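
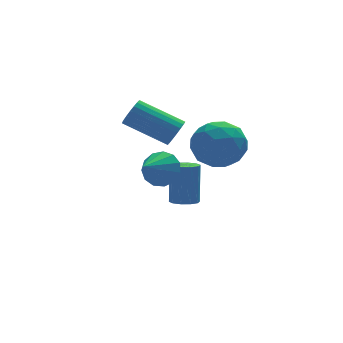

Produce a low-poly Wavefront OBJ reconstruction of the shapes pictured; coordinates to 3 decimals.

v -1.676 -1.603 2.906
v -1.151 -0.802 2.117
v -0.069 -1.478 4.103
v 0.456 -0.677 3.314
v -0.539 -0.337 3.972
v -1.533 -0.415 3.233
v 0.313 -1.865 2.987
v -0.681 -1.943 2.248
v 0.078 -0.964 2.167
v -0.449 -0.02 2.776
v -0.771 -2.26 3.444
v -1.298 -1.316 4.053
v -1.555 -1.214 2.407
v 0.335 -1.066 3.813
v -0.25 -0.867 4.2
v 0.058 -0.396 3.737
v -1.779 -0.986 3.062
v -1.471 -0.515 2.599
v -1.111 -0.242 3.689
v 0.251 -1.765 3.621
v 0.559 -1.294 3.158
v -1.278 -1.884 2.483
v -0.97 -1.413 2.02
v -0.109 -2.038 2.531
v -0.524 -0.838 1.973
v 0.421 -0.764 2.676
v 0.337 -1.463 2.484
v -0.247 -1.508 2.049
v -0.833 -0.283 2.33
v 0.111 -0.209 3.034
v -0.474 -0.01 3.421
v -1.058 -0.055 2.986
v -0.111 -0.378 2.36
v -1.331 -2.071 3.186
v -0.387 -1.997 3.89
v -0.162 -2.225 3.234
v -0.746 -2.27 2.799
v -1.641 -1.516 3.544
v -0.696 -1.442 4.247
v -0.973 -0.772 4.171
v -1.557 -0.817 3.736
v -1.109 -1.902 3.86
v -0.904 1.877 -1.841
v -0.494 1.382 -1.746
v -0.245 1.948 0.135
v -0.656 2.443 0.041
v -0.28 1.699 -1.87
v -0.031 2.265 0.011
v -0.305 2.084 -1.982
v -0.056 2.65 -0.101
v -0.559 2.39 -2.041
v -0.31 2.956 -0.159
v -0.944 2.5 -2.023
v -0.696 3.066 -0.142
v -1.315 2.372 -1.935
v -1.066 2.938 -0.054
v -1.529 2.055 -1.811
v -1.28 2.621 0.07
v -1.504 1.67 -1.699
v -1.255 2.236 0.182
v -1.25 1.364 -1.641
v -1.001 1.93 0.241
v -0.864 1.254 -1.658
v -0.616 1.82 0.223
v -1.824 0.408 3.2
v -1.366 0.611 3.674
v -2.878 1.816 4.615
v -3.336 1.612 4.14
v -1.334 0.811 3.47
v -2.846 2.016 4.411
v -1.387 0.941 3.22
v -2.898 2.146 4.161
v -1.515 0.978 2.966
v -3.026 2.183 3.907
v -1.696 0.917 2.752
v -3.208 2.122 3.693
v -1.9 0.768 2.616
v -3.412 1.973 3.557
v -2.091 0.556 2.581
v -3.602 1.761 3.522
v -2.235 0.319 2.652
v -3.747 1.524 3.593
v -2.309 0.097 2.819
v -3.82 1.302 3.76
v -2.298 -0.071 3.051
v -3.81 1.134 3.992
v -2.206 -0.157 3.309
v -3.718 1.048 4.25
v -2.048 -0.145 3.548
v -3.559 1.06 4.489
v -1.851 -0.037 3.726
v -3.362 1.168 4.667
v -1.649 0.147 3.814
v -3.161 1.352 4.755
v -1.478 0.377 3.796
v -2.99 1.582 4.736
v -3.327 -1.833 2.603
v -2.808 -1.848 3.301
v -4.393 -2.647 3.377
v -3.085 -1.445 3.343
v -3.438 -1.166 3.15
v -3.756 -1.098 2.783
v -3.938 -1.264 2.359
v -3.925 -1.61 2.012
v -3.723 -2.027 1.853
v -3.394 -2.382 1.931
v -3.044 -2.563 2.223
v -2.784 -2.512 2.635
v -2.696 -2.245 3.037
f 1 38 17
f 38 12 41
f 17 41 6
f 38 41 17
f 1 17 13
f 17 6 18
f 13 18 2
f 17 18 13
f 1 13 22
f 13 2 23
f 22 23 8
f 13 23 22
f 1 22 34
f 22 8 37
f 34 37 11
f 22 37 34
f 1 34 38
f 34 11 42
f 38 42 12
f 34 42 38
f 2 18 29
f 18 6 32
f 29 32 10
f 18 32 29
f 6 41 19
f 41 12 40
f 19 40 5
f 41 40 19
f 12 42 39
f 42 11 35
f 39 35 3
f 42 35 39
f 11 37 36
f 37 8 24
f 36 24 7
f 37 24 36
f 8 23 28
f 23 2 25
f 28 25 9
f 23 25 28
f 4 30 16
f 30 10 31
f 16 31 5
f 30 31 16
f 4 16 14
f 16 5 15
f 14 15 3
f 16 15 14
f 4 14 21
f 14 3 20
f 21 20 7
f 14 20 21
f 4 21 26
f 21 7 27
f 26 27 9
f 21 27 26
f 4 26 30
f 26 9 33
f 30 33 10
f 26 33 30
f 5 31 19
f 31 10 32
f 19 32 6
f 31 32 19
f 3 15 39
f 15 5 40
f 39 40 12
f 15 40 39
f 7 20 36
f 20 3 35
f 36 35 11
f 20 35 36
f 9 27 28
f 27 7 24
f 28 24 8
f 27 24 28
f 10 33 29
f 33 9 25
f 29 25 2
f 33 25 29
f 44 43 47
f 44 47 45
f 45 47 48
f 45 48 46
f 47 43 49
f 47 49 48
f 48 49 50
f 48 50 46
f 49 43 51
f 49 51 50
f 50 51 52
f 50 52 46
f 51 43 53
f 51 53 52
f 52 53 54
f 52 54 46
f 53 43 55
f 53 55 54
f 54 55 56
f 54 56 46
f 55 43 57
f 55 57 56
f 56 57 58
f 56 58 46
f 57 43 59
f 57 59 58
f 58 59 60
f 58 60 46
f 59 43 61
f 59 61 60
f 60 61 62
f 60 62 46
f 61 43 63
f 61 63 62
f 62 63 64
f 62 64 46
f 63 43 44
f 63 44 64
f 64 44 45
f 64 45 46
f 66 65 69
f 66 69 67
f 67 69 70
f 67 70 68
f 69 65 71
f 69 71 70
f 70 71 72
f 70 72 68
f 71 65 73
f 71 73 72
f 72 73 74
f 72 74 68
f 73 65 75
f 73 75 74
f 74 75 76
f 74 76 68
f 75 65 77
f 75 77 76
f 76 77 78
f 76 78 68
f 77 65 79
f 77 79 78
f 78 79 80
f 78 80 68
f 79 65 81
f 79 81 80
f 80 81 82
f 80 82 68
f 81 65 83
f 81 83 82
f 82 83 84
f 82 84 68
f 83 65 85
f 83 85 84
f 84 85 86
f 84 86 68
f 85 65 87
f 85 87 86
f 86 87 88
f 86 88 68
f 87 65 89
f 87 89 88
f 88 89 90
f 88 90 68
f 89 65 91
f 89 91 90
f 90 91 92
f 90 92 68
f 91 65 93
f 91 93 92
f 92 93 94
f 92 94 68
f 93 65 95
f 93 95 94
f 94 95 96
f 94 96 68
f 95 65 66
f 95 66 96
f 96 66 67
f 96 67 68
f 98 97 100
f 98 100 99
f 100 97 101
f 100 101 99
f 101 97 102
f 101 102 99
f 102 97 103
f 102 103 99
f 103 97 104
f 103 104 99
f 104 97 105
f 104 105 99
f 105 97 106
f 105 106 99
f 106 97 107
f 106 107 99
f 107 97 108
f 107 108 99
f 108 97 109
f 108 109 99
f 109 97 98
f 109 98 99



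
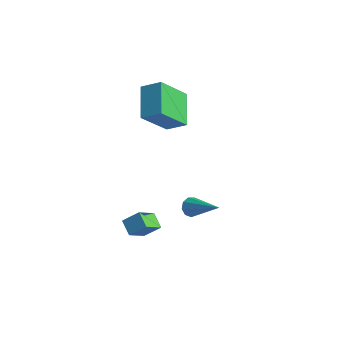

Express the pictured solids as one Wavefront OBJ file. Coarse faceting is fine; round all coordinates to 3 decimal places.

v -2.419 -0.107 3.437
v -1.489 0.371 4.006
v -2.301 1.468 1.921
v -1.371 1.946 2.489
v -1.169 -1.246 2.351
v -0.239 -0.768 2.919
v -1.051 0.329 0.834
v -0.121 0.807 1.403
v 0.59 -4.053 -2.715
v 1.195 -3.516 -2.046
v 0.44 -2.975 -3.444
v 1.046 -2.438 -2.775
v 1.334 -4.282 -3.205
v 1.94 -3.745 -2.536
v 1.185 -3.204 -3.934
v 1.79 -2.667 -3.265
v 3.043 -1.895 -1.468
v 3.302 -1.745 -1.953
v 4.857 -1.865 -0.492
v 3.191 -1.427 -1.757
v 3.011 -1.328 -1.426
v 2.846 -1.494 -1.114
v 2.773 -1.848 -0.968
v 2.827 -2.224 -1.056
v 2.981 -2.446 -1.336
v 3.165 -2.411 -1.678
v 3.291 -2.134 -1.922
f 2 4 1
f 5 2 1
f 1 4 3
f 3 5 1
f 2 8 4
f 6 2 5
f 6 8 2
f 4 8 3
f 7 5 3
f 3 8 7
f 7 6 5
f 8 6 7
f 10 12 9
f 13 10 9
f 9 12 11
f 11 13 9
f 10 16 12
f 14 10 13
f 14 16 10
f 12 16 11
f 15 13 11
f 11 16 15
f 15 14 13
f 16 14 15
f 18 17 20
f 18 20 19
f 20 17 21
f 20 21 19
f 21 17 22
f 21 22 19
f 22 17 23
f 22 23 19
f 23 17 24
f 23 24 19
f 24 17 25
f 24 25 19
f 25 17 26
f 25 26 19
f 26 17 27
f 26 27 19
f 27 17 18
f 27 18 19



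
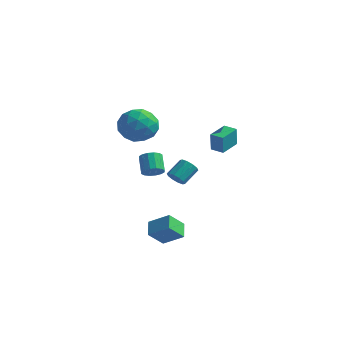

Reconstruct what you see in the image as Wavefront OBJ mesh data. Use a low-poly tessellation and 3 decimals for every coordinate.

v 1.893 1.736 0.305
v 1.957 1.556 1.53
v 1.965 3.08 0.498
v 2.029 2.901 1.724
v 2.711 1.699 0.256
v 2.775 1.52 1.482
v 2.783 3.044 0.45
v 2.847 2.864 1.675
v -0.656 -0.23 -1.365
v -0.105 -0.19 -0.986
v -0.713 0.49 -0.176
v -1.264 0.45 -0.555
v -0.087 0.082 -1.2
v -0.695 0.762 -0.39
v -0.221 0.27 -1.459
v -0.829 0.951 -0.649
v -0.471 0.325 -1.692
v -1.079 1.005 -0.882
v -0.771 0.23 -1.838
v -1.379 0.91 -1.028
v -1.041 0.012 -1.857
v -1.648 0.693 -1.047
v -1.207 -0.27 -1.744
v -1.815 0.41 -0.934
v -1.225 -0.542 -1.53
v -1.833 0.138 -0.72
v -1.091 -0.731 -1.271
v -1.699 -0.05 -0.461
v -0.841 -0.785 -1.038
v -1.449 -0.105 -0.228
v -0.541 -0.69 -0.892
v -1.149 -0.01 -0.082
v -0.272 -0.473 -0.873
v -0.879 0.208 -0.063
v 1.301 -2.156 -4.578
v 0.896 -3.012 -3.63
v 2.468 -1.886 -3.835
v 2.064 -2.742 -2.887
v 1.796 -2.938 -5.073
v 1.392 -3.794 -4.125
v 2.964 -2.668 -4.33
v 2.559 -3.524 -3.382
v 2.937 -3.436 0.412
v 3.353 -3.742 0.697
v 3.579 -2.791 1.392
v 3.163 -2.484 1.108
v 3.511 -3.574 0.414
v 3.737 -2.622 1.11
v 3.449 -3.352 0.131
v 3.675 -2.401 0.827
v 3.192 -3.163 -0.044
v 3.418 -2.211 0.651
v 2.837 -3.077 -0.046
v 3.063 -2.126 0.65
v 2.521 -3.129 0.128
v 2.747 -2.178 0.823
v 2.363 -3.298 0.41
v 2.589 -2.346 1.106
v 2.425 -3.519 0.693
v 2.651 -2.568 1.389
v 2.682 -3.709 0.869
v 2.908 -2.757 1.564
v 3.037 -3.794 0.87
v 3.263 -2.843 1.566
v -1.284 -1.274 3.284
v -0.428 -0.959 2.491
v -0.432 -3.021 3.509
v 0.424 -2.706 2.716
v 0.377 -2.17 3.799
v -0.149 -1.091 3.66
v -0.711 -2.889 2.34
v -1.237 -1.81 2.201
v -0.074 -1.957 1.907
v 0.599 -1.513 2.809
v -1.459 -2.467 3.191
v -0.786 -2.023 4.093
v -0.931 -0.963 2.868
v 0.071 -3.017 3.132
v 0.043 -2.702 3.769
v 0.546 -2.517 3.302
v -0.767 -1.041 3.555
v -0.264 -0.856 3.089
v 0.209 -1.568 3.857
v -0.596 -3.124 2.911
v -0.093 -2.939 2.445
v -1.406 -1.463 2.698
v -0.903 -1.278 2.231
v -1.069 -2.412 2.143
v -0.219 -1.365 2.058
v 0.281 -2.391 2.19
v -0.385 -2.499 1.97
v -0.695 -1.864 1.888
v 0.176 -1.103 2.588
v 0.677 -2.13 2.72
v 0.649 -1.816 3.357
v 0.34 -1.181 3.275
v 0.384 -1.69 2.245
v -1.537 -1.85 3.28
v -1.036 -2.877 3.412
v -1.2 -2.799 2.725
v -1.509 -2.164 2.643
v -1.141 -1.589 3.81
v -0.641 -2.615 3.942
v -0.165 -2.116 4.112
v -0.475 -1.481 4.03
v -1.244 -2.29 3.755
f 2 4 1
f 5 2 1
f 1 4 3
f 3 5 1
f 2 8 4
f 6 2 5
f 6 8 2
f 4 8 3
f 7 5 3
f 3 8 7
f 7 6 5
f 8 6 7
f 10 9 13
f 10 13 11
f 11 13 14
f 11 14 12
f 13 9 15
f 13 15 14
f 14 15 16
f 14 16 12
f 15 9 17
f 15 17 16
f 16 17 18
f 16 18 12
f 17 9 19
f 17 19 18
f 18 19 20
f 18 20 12
f 19 9 21
f 19 21 20
f 20 21 22
f 20 22 12
f 21 9 23
f 21 23 22
f 22 23 24
f 22 24 12
f 23 9 25
f 23 25 24
f 24 25 26
f 24 26 12
f 25 9 27
f 25 27 26
f 26 27 28
f 26 28 12
f 27 9 29
f 27 29 28
f 28 29 30
f 28 30 12
f 29 9 31
f 29 31 30
f 30 31 32
f 30 32 12
f 31 9 33
f 31 33 32
f 32 33 34
f 32 34 12
f 33 9 10
f 33 10 34
f 34 10 11
f 34 11 12
f 36 38 35
f 39 36 35
f 35 38 37
f 37 39 35
f 36 42 38
f 40 36 39
f 40 42 36
f 38 42 37
f 41 39 37
f 37 42 41
f 41 40 39
f 42 40 41
f 44 43 47
f 44 47 45
f 45 47 48
f 45 48 46
f 47 43 49
f 47 49 48
f 48 49 50
f 48 50 46
f 49 43 51
f 49 51 50
f 50 51 52
f 50 52 46
f 51 43 53
f 51 53 52
f 52 53 54
f 52 54 46
f 53 43 55
f 53 55 54
f 54 55 56
f 54 56 46
f 55 43 57
f 55 57 56
f 56 57 58
f 56 58 46
f 57 43 59
f 57 59 58
f 58 59 60
f 58 60 46
f 59 43 61
f 59 61 60
f 60 61 62
f 60 62 46
f 61 43 63
f 61 63 62
f 62 63 64
f 62 64 46
f 63 43 44
f 63 44 64
f 64 44 45
f 64 45 46
f 65 102 81
f 102 76 105
f 81 105 70
f 102 105 81
f 65 81 77
f 81 70 82
f 77 82 66
f 81 82 77
f 65 77 86
f 77 66 87
f 86 87 72
f 77 87 86
f 65 86 98
f 86 72 101
f 98 101 75
f 86 101 98
f 65 98 102
f 98 75 106
f 102 106 76
f 98 106 102
f 66 82 93
f 82 70 96
f 93 96 74
f 82 96 93
f 70 105 83
f 105 76 104
f 83 104 69
f 105 104 83
f 76 106 103
f 106 75 99
f 103 99 67
f 106 99 103
f 75 101 100
f 101 72 88
f 100 88 71
f 101 88 100
f 72 87 92
f 87 66 89
f 92 89 73
f 87 89 92
f 68 94 80
f 94 74 95
f 80 95 69
f 94 95 80
f 68 80 78
f 80 69 79
f 78 79 67
f 80 79 78
f 68 78 85
f 78 67 84
f 85 84 71
f 78 84 85
f 68 85 90
f 85 71 91
f 90 91 73
f 85 91 90
f 68 90 94
f 90 73 97
f 94 97 74
f 90 97 94
f 69 95 83
f 95 74 96
f 83 96 70
f 95 96 83
f 67 79 103
f 79 69 104
f 103 104 76
f 79 104 103
f 71 84 100
f 84 67 99
f 100 99 75
f 84 99 100
f 73 91 92
f 91 71 88
f 92 88 72
f 91 88 92
f 74 97 93
f 97 73 89
f 93 89 66
f 97 89 93



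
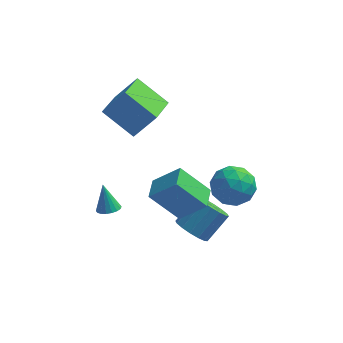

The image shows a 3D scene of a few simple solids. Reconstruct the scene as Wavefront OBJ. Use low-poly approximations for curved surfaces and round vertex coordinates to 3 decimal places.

v -2.837 -0.238 -1.091
v -2.262 -0.09 -1.003
v -3.163 0.238 0.251
v -2.365 0.133 -1.107
v -2.562 0.283 -1.208
v -2.813 0.329 -1.286
v -3.069 0.264 -1.325
v -3.279 0.099 -1.318
v -3.401 -0.133 -1.265
v -3.411 -0.385 -1.178
v -3.308 -0.608 -1.074
v -3.112 -0.758 -0.973
v -2.86 -0.805 -0.896
v -2.604 -0.739 -0.856
v -2.395 -0.574 -0.864
v -2.272 -0.343 -0.916
v 1.135 -1.338 -1.148
v 1.794 -1.252 -1.755
v 2.664 -0.336 -0.679
v 2.005 -0.422 -0.072
v 1.51 -0.891 -1.833
v 2.381 0.026 -0.757
v 1.126 -0.65 -1.727
v 1.996 0.267 -0.651
v 0.744 -0.593 -1.467
v 1.615 0.324 -0.391
v 0.467 -0.736 -1.12
v 1.337 0.181 -0.045
v 0.368 -1.04 -0.782
v 1.239 -0.124 0.294
v 0.476 -1.424 -0.541
v 1.346 -0.508 0.535
v 0.759 -1.786 -0.463
v 1.63 -0.869 0.613
v 1.144 -2.027 -0.569
v 2.014 -1.11 0.507
v 1.525 -2.084 -0.829
v 2.396 -1.167 0.247
v 1.803 -1.941 -1.175
v 2.673 -1.024 -0.1
v 1.901 -1.636 -1.514
v 2.772 -0.72 -0.438
v -1.993 2.214 2.147
v -3.552 2.831 3.274
v -1.684 4.132 1.526
v -3.243 4.749 2.652
v -0.937 2.471 3.468
v -2.496 3.088 4.594
v -0.628 4.389 2.846
v -2.187 5.006 3.973
v -0.625 -2.663 2.636
v 0.612 -2.72 3.786
v -0.594 -1.513 2.659
v 0.643 -1.57 3.809
v 0.737 -2.67 1.171
v 1.974 -2.727 2.321
v 0.768 -1.52 1.194
v 2.005 -1.577 2.344
v 1.777 2.978 -1.248
v 2.712 3.208 -1.925
v 2.668 1.452 -0.535
v 3.603 1.682 -1.212
v 3.335 2.398 -0.317
v 2.784 3.341 -0.757
v 2.596 1.319 -1.703
v 2.045 2.262 -2.143
v 3.218 2.183 -2.206
v 3.675 2.849 -1.35
v 1.705 1.811 -1.11
v 2.162 2.477 -0.254
v 2.166 3.227 -1.649
v 3.214 1.433 -0.811
v 3.056 1.854 -0.285
v 3.606 1.989 -0.683
v 2.208 3.305 -0.962
v 2.758 3.44 -1.361
v 3.124 2.964 -0.415
v 2.622 1.22 -1.099
v 3.172 1.355 -1.498
v 1.774 2.671 -1.777
v 2.324 2.806 -2.175
v 2.256 1.696 -2.045
v 3.014 2.759 -2.213
v 3.537 1.862 -1.794
v 2.945 1.649 -2.082
v 2.622 2.203 -2.341
v 3.282 3.151 -1.709
v 3.806 2.254 -1.29
v 3.648 2.675 -0.764
v 3.324 3.23 -1.023
v 3.58 2.549 -1.874
v 1.574 2.406 -1.17
v 2.098 1.509 -0.751
v 2.056 1.43 -1.437
v 1.732 1.985 -1.696
v 1.843 2.798 -0.666
v 2.366 1.901 -0.247
v 2.758 2.457 -0.119
v 2.435 3.011 -0.378
v 1.8 2.111 -0.586
f 2 1 4
f 2 4 3
f 4 1 5
f 4 5 3
f 5 1 6
f 5 6 3
f 6 1 7
f 6 7 3
f 7 1 8
f 7 8 3
f 8 1 9
f 8 9 3
f 9 1 10
f 9 10 3
f 10 1 11
f 10 11 3
f 11 1 12
f 11 12 3
f 12 1 13
f 12 13 3
f 13 1 14
f 13 14 3
f 14 1 15
f 14 15 3
f 15 1 16
f 15 16 3
f 16 1 2
f 16 2 3
f 18 17 21
f 18 21 19
f 19 21 22
f 19 22 20
f 21 17 23
f 21 23 22
f 22 23 24
f 22 24 20
f 23 17 25
f 23 25 24
f 24 25 26
f 24 26 20
f 25 17 27
f 25 27 26
f 26 27 28
f 26 28 20
f 27 17 29
f 27 29 28
f 28 29 30
f 28 30 20
f 29 17 31
f 29 31 30
f 30 31 32
f 30 32 20
f 31 17 33
f 31 33 32
f 32 33 34
f 32 34 20
f 33 17 35
f 33 35 34
f 34 35 36
f 34 36 20
f 35 17 37
f 35 37 36
f 36 37 38
f 36 38 20
f 37 17 39
f 37 39 38
f 38 39 40
f 38 40 20
f 39 17 41
f 39 41 40
f 40 41 42
f 40 42 20
f 41 17 18
f 41 18 42
f 42 18 19
f 42 19 20
f 44 46 43
f 47 44 43
f 43 46 45
f 45 47 43
f 44 50 46
f 48 44 47
f 48 50 44
f 46 50 45
f 49 47 45
f 45 50 49
f 49 48 47
f 50 48 49
f 52 54 51
f 55 52 51
f 51 54 53
f 53 55 51
f 52 58 54
f 56 52 55
f 56 58 52
f 54 58 53
f 57 55 53
f 53 58 57
f 57 56 55
f 58 56 57
f 59 96 75
f 96 70 99
f 75 99 64
f 96 99 75
f 59 75 71
f 75 64 76
f 71 76 60
f 75 76 71
f 59 71 80
f 71 60 81
f 80 81 66
f 71 81 80
f 59 80 92
f 80 66 95
f 92 95 69
f 80 95 92
f 59 92 96
f 92 69 100
f 96 100 70
f 92 100 96
f 60 76 87
f 76 64 90
f 87 90 68
f 76 90 87
f 64 99 77
f 99 70 98
f 77 98 63
f 99 98 77
f 70 100 97
f 100 69 93
f 97 93 61
f 100 93 97
f 69 95 94
f 95 66 82
f 94 82 65
f 95 82 94
f 66 81 86
f 81 60 83
f 86 83 67
f 81 83 86
f 62 88 74
f 88 68 89
f 74 89 63
f 88 89 74
f 62 74 72
f 74 63 73
f 72 73 61
f 74 73 72
f 62 72 79
f 72 61 78
f 79 78 65
f 72 78 79
f 62 79 84
f 79 65 85
f 84 85 67
f 79 85 84
f 62 84 88
f 84 67 91
f 88 91 68
f 84 91 88
f 63 89 77
f 89 68 90
f 77 90 64
f 89 90 77
f 61 73 97
f 73 63 98
f 97 98 70
f 73 98 97
f 65 78 94
f 78 61 93
f 94 93 69
f 78 93 94
f 67 85 86
f 85 65 82
f 86 82 66
f 85 82 86
f 68 91 87
f 91 67 83
f 87 83 60
f 91 83 87



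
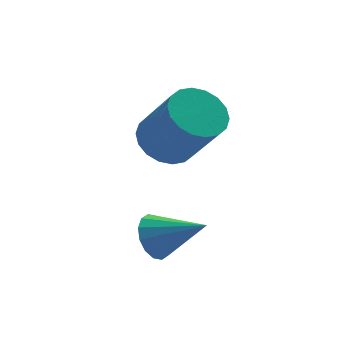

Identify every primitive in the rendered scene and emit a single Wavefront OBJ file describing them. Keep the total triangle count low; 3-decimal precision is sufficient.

v -0.629 3.631 2.343
v -0.019 3.127 1.834
v 0.498 2.065 3.509
v -0.111 2.569 4.017
v 0.213 3.449 1.967
v 0.731 2.386 3.642
v 0.279 3.807 2.173
v 0.797 2.744 3.848
v 0.165 4.13 2.414
v 0.683 3.067 4.088
v -0.106 4.354 2.64
v 0.411 3.291 4.315
v -0.481 4.435 2.807
v 0.037 3.372 4.482
v -0.885 4.357 2.882
v -0.367 3.294 4.557
v -1.238 4.135 2.851
v -0.721 3.073 4.526
v -1.471 3.814 2.718
v -0.953 2.751 4.393
v -1.537 3.456 2.512
v -1.019 2.393 4.187
v -1.423 3.133 2.272
v -0.905 2.07 3.946
v -1.151 2.909 2.045
v -0.634 1.846 3.72
v -0.777 2.828 1.878
v -0.259 1.765 3.553
v -0.373 2.906 1.803
v 0.145 1.843 3.478
v -2.117 0.858 0.638
v -1.603 1.418 0.63
v -1.043 -0.118 1.502
v -1.812 1.477 0.958
v -2.104 1.37 1.2
v -2.399 1.126 1.291
v -2.618 0.811 1.207
v -2.704 0.508 0.971
v -2.632 0.299 0.646
v -2.422 0.24 0.318
v -2.131 0.347 0.076
v -1.836 0.591 -0.015
v -1.616 0.906 0.069
v -1.531 1.209 0.305
f 2 1 5
f 2 5 3
f 3 5 6
f 3 6 4
f 5 1 7
f 5 7 6
f 6 7 8
f 6 8 4
f 7 1 9
f 7 9 8
f 8 9 10
f 8 10 4
f 9 1 11
f 9 11 10
f 10 11 12
f 10 12 4
f 11 1 13
f 11 13 12
f 12 13 14
f 12 14 4
f 13 1 15
f 13 15 14
f 14 15 16
f 14 16 4
f 15 1 17
f 15 17 16
f 16 17 18
f 16 18 4
f 17 1 19
f 17 19 18
f 18 19 20
f 18 20 4
f 19 1 21
f 19 21 20
f 20 21 22
f 20 22 4
f 21 1 23
f 21 23 22
f 22 23 24
f 22 24 4
f 23 1 25
f 23 25 24
f 24 25 26
f 24 26 4
f 25 1 27
f 25 27 26
f 26 27 28
f 26 28 4
f 27 1 29
f 27 29 28
f 28 29 30
f 28 30 4
f 29 1 2
f 29 2 30
f 30 2 3
f 30 3 4
f 32 31 34
f 32 34 33
f 34 31 35
f 34 35 33
f 35 31 36
f 35 36 33
f 36 31 37
f 36 37 33
f 37 31 38
f 37 38 33
f 38 31 39
f 38 39 33
f 39 31 40
f 39 40 33
f 40 31 41
f 40 41 33
f 41 31 42
f 41 42 33
f 42 31 43
f 42 43 33
f 43 31 44
f 43 44 33
f 44 31 32
f 44 32 33



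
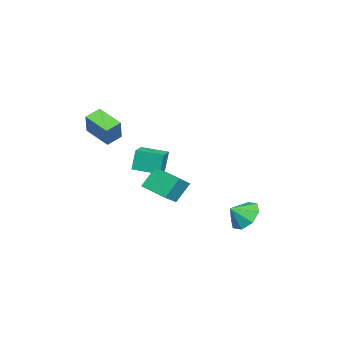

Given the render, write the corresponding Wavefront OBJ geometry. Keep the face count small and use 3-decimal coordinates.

v -0.63 4.275 -3.346
v -0.277 3.73 -4.158
v -0.09 3.625 -2.674
v 0.205 4.332 -3.963
v 0.198 4.901 -3.406
v -0.295 5.104 -2.814
v -0.984 4.82 -2.534
v -1.466 4.218 -2.729
v -1.458 3.649 -3.286
v -0.966 3.447 -3.877
v 2.133 0.153 -0.903
v 1.523 0.702 0.206
v 2.878 1.636 -1.226
v 2.268 2.184 -0.116
v 2.992 -0.144 -0.284
v 2.382 0.404 0.826
v 3.737 1.338 -0.606
v 3.127 1.887 0.503
v -2.782 -2.273 -1.353
v -2.999 -2.113 -0.051
v -2.844 -0.737 -1.552
v -3.062 -0.577 -0.249
v -1.638 -2.203 -1.171
v -1.856 -2.043 0.132
v -1.701 -0.667 -1.369
v -1.918 -0.507 -0.067
v 1.931 -3.386 2.816
v 1.206 -2.885 3.171
v 2.54 -2.066 2.197
v 1.815 -1.565 2.552
v 2.705 -3.155 4.068
v 1.98 -2.654 4.423
v 3.314 -1.835 3.449
v 2.589 -1.334 3.804
f 2 1 4
f 2 4 3
f 4 1 5
f 4 5 3
f 5 1 6
f 5 6 3
f 6 1 7
f 6 7 3
f 7 1 8
f 7 8 3
f 8 1 9
f 8 9 3
f 9 1 10
f 9 10 3
f 10 1 2
f 10 2 3
f 12 14 11
f 15 12 11
f 11 14 13
f 13 15 11
f 12 18 14
f 16 12 15
f 16 18 12
f 14 18 13
f 17 15 13
f 13 18 17
f 17 16 15
f 18 16 17
f 20 22 19
f 23 20 19
f 19 22 21
f 21 23 19
f 20 26 22
f 24 20 23
f 24 26 20
f 22 26 21
f 25 23 21
f 21 26 25
f 25 24 23
f 26 24 25
f 28 30 27
f 31 28 27
f 27 30 29
f 29 31 27
f 28 34 30
f 32 28 31
f 32 34 28
f 30 34 29
f 33 31 29
f 29 34 33
f 33 32 31
f 34 32 33



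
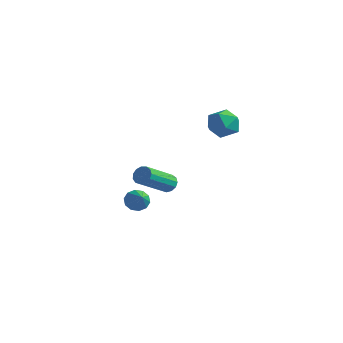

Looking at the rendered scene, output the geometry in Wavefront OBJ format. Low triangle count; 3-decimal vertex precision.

v 2.324 -1.828 1.596
v 2.625 -1.577 1.996
v 2.518 -3.341 3.184
v 2.216 -3.592 2.784
v 2.323 -1.515 2.06
v 2.215 -3.279 3.249
v 2.021 -1.552 1.977
v 1.913 -3.317 3.166
v 1.815 -1.677 1.774
v 1.707 -3.441 2.962
v 1.77 -1.85 1.513
v 1.663 -3.614 2.702
v 1.902 -2.015 1.279
v 1.794 -3.78 2.467
v 2.167 -2.122 1.145
v 2.06 -3.886 2.334
v 2.483 -2.134 1.155
v 2.375 -3.899 2.343
v 2.747 -2.05 1.304
v 2.64 -3.814 2.493
v 2.878 -1.895 1.546
v 2.77 -3.659 2.735
v 2.832 -1.719 1.804
v 2.724 -3.483 2.992
v 0.647 4.201 3.461
v 1.302 4.005 2.732
v 1.378 3.115 4.408
v 2.033 2.919 3.679
v 2.055 3.801 4.147
v 1.603 4.473 3.561
v 1.077 2.647 3.579
v 0.625 3.319 2.993
v 1.567 3.045 2.805
v 2.172 3.758 3.156
v 0.508 3.362 3.984
v 1.113 4.075 4.335
v -0.396 -1.099 -0.785
v 0.093 -0.935 -1.228
v 0.536 -1.741 0.005
v 0.066 -0.626 -0.944
v -0.138 -0.497 -0.6
v -0.44 -0.599 -0.326
v -0.725 -0.891 -0.227
v -0.885 -1.263 -0.342
v -0.857 -1.572 -0.625
v -0.654 -1.7 -0.97
v -0.352 -1.599 -1.244
v -0.066 -1.306 -1.342
f 2 1 5
f 2 5 3
f 3 5 6
f 3 6 4
f 5 1 7
f 5 7 6
f 6 7 8
f 6 8 4
f 7 1 9
f 7 9 8
f 8 9 10
f 8 10 4
f 9 1 11
f 9 11 10
f 10 11 12
f 10 12 4
f 11 1 13
f 11 13 12
f 12 13 14
f 12 14 4
f 13 1 15
f 13 15 14
f 14 15 16
f 14 16 4
f 15 1 17
f 15 17 16
f 16 17 18
f 16 18 4
f 17 1 19
f 17 19 18
f 18 19 20
f 18 20 4
f 19 1 21
f 19 21 20
f 20 21 22
f 20 22 4
f 21 1 23
f 21 23 22
f 22 23 24
f 22 24 4
f 23 1 2
f 23 2 24
f 24 2 3
f 24 3 4
f 25 36 30
f 25 30 26
f 25 26 32
f 25 32 35
f 25 35 36
f 26 30 34
f 30 36 29
f 36 35 27
f 35 32 31
f 32 26 33
f 28 34 29
f 28 29 27
f 28 27 31
f 28 31 33
f 28 33 34
f 29 34 30
f 27 29 36
f 31 27 35
f 33 31 32
f 34 33 26
f 38 37 40
f 38 40 39
f 40 37 41
f 40 41 39
f 41 37 42
f 41 42 39
f 42 37 43
f 42 43 39
f 43 37 44
f 43 44 39
f 44 37 45
f 44 45 39
f 45 37 46
f 45 46 39
f 46 37 47
f 46 47 39
f 47 37 48
f 47 48 39
f 48 37 38
f 48 38 39



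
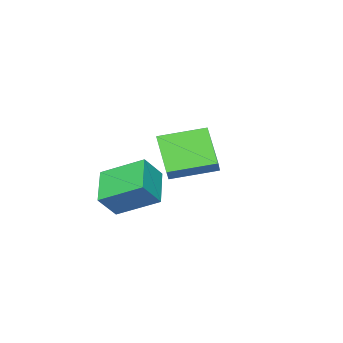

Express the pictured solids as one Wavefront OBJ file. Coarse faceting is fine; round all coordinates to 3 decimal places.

v 1.225 -3.782 -1.182
v -0.045 -4.791 -0.233
v 0.518 -2.014 -0.249
v -0.753 -3.024 0.7
v 2.113 -3.956 -0.18
v 0.842 -4.966 0.769
v 1.405 -2.189 0.753
v 0.135 -3.198 1.702
v 2.236 -0.155 1.915
v 1.536 -1.258 3.363
v 0.872 1.249 2.326
v 0.173 0.147 3.774
v 2.867 0.273 2.546
v 2.168 -0.829 3.994
v 1.504 1.678 2.957
v 0.804 0.575 4.405
v -2.312 -2.631 1.32
v -1.889 -2.691 1.008
v -1.624 -3.528 1.527
v -2.048 -3.469 1.84
v -1.801 -2.505 1.263
v -1.536 -3.342 1.782
v -1.909 -2.368 1.54
v -1.644 -3.205 2.059
v -2.17 -2.331 1.733
v -1.905 -3.168 2.252
v -2.487 -2.409 1.769
v -2.222 -3.246 2.288
v -2.736 -2.572 1.633
v -2.471 -3.409 2.152
v -2.824 -2.758 1.378
v -2.559 -3.595 1.897
v -2.716 -2.895 1.101
v -2.451 -3.732 1.62
v -2.455 -2.932 0.908
v -2.19 -3.769 1.427
v -2.138 -2.854 0.872
v -1.873 -3.691 1.391
f 2 4 1
f 5 2 1
f 1 4 3
f 3 5 1
f 2 8 4
f 6 2 5
f 6 8 2
f 4 8 3
f 7 5 3
f 3 8 7
f 7 6 5
f 8 6 7
f 10 12 9
f 13 10 9
f 9 12 11
f 11 13 9
f 10 16 12
f 14 10 13
f 14 16 10
f 12 16 11
f 15 13 11
f 11 16 15
f 15 14 13
f 16 14 15
f 18 17 21
f 18 21 19
f 19 21 22
f 19 22 20
f 21 17 23
f 21 23 22
f 22 23 24
f 22 24 20
f 23 17 25
f 23 25 24
f 24 25 26
f 24 26 20
f 25 17 27
f 25 27 26
f 26 27 28
f 26 28 20
f 27 17 29
f 27 29 28
f 28 29 30
f 28 30 20
f 29 17 31
f 29 31 30
f 30 31 32
f 30 32 20
f 31 17 33
f 31 33 32
f 32 33 34
f 32 34 20
f 33 17 35
f 33 35 34
f 34 35 36
f 34 36 20
f 35 17 37
f 35 37 36
f 36 37 38
f 36 38 20
f 37 17 18
f 37 18 38
f 38 18 19
f 38 19 20



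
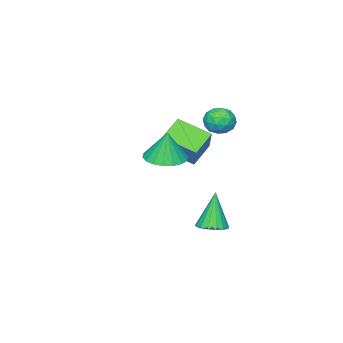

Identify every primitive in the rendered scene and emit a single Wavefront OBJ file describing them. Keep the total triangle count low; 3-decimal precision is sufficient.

v 1.313 -0.258 0.383
v 1.887 -0.785 0.418
v 1.347 -0.142 1.577
v 2.059 -0.486 0.384
v 2.083 -0.141 0.35
v 1.955 0.18 0.322
v 1.7 0.415 0.306
v 1.368 0.516 0.306
v 1.025 0.464 0.321
v 0.739 0.269 0.348
v 0.567 -0.031 0.382
v 0.542 -0.375 0.417
v 0.671 -0.697 0.444
v 0.926 -0.931 0.46
v 1.258 -1.033 0.46
v 1.601 -0.981 0.445
v -3.467 -3.797 -1.085
v -2.685 -3.06 0.032
v -3.873 -2.531 -1.637
v -3.091 -1.793 -0.52
v -2.569 -3.787 -1.72
v -1.787 -3.049 -0.603
v -2.975 -2.52 -2.272
v -2.193 -1.783 -1.155
v -3.182 -0.981 0.444
v -2.787 -1.167 -0.04
v -3.673 -1.913 0.4
v -3.278 -2.099 -0.084
v -3.042 -2.024 0.519
v -2.739 -1.447 0.546
v -3.721 -1.633 -0.186
v -3.418 -1.056 -0.159
v -3.12 -1.569 -0.429
v -2.7 -1.811 0.007
v -3.76 -1.269 0.353
v -3.34 -1.511 0.789
v -2.941 -0.992 0.206
v -3.519 -2.088 0.154
v -3.38 -2.044 0.509
v -3.148 -2.153 0.224
v -2.913 -1.157 0.55
v -2.68 -1.266 0.266
v -2.831 -1.77 0.595
v -3.78 -1.814 0.094
v -3.547 -1.923 -0.19
v -3.312 -0.927 0.136
v -3.08 -1.036 -0.149
v -3.629 -1.31 -0.235
v -2.905 -1.338 -0.307
v -3.193 -1.886 -0.333
v -3.454 -1.612 -0.394
v -3.276 -1.273 -0.378
v -2.658 -1.48 -0.051
v -2.947 -2.028 -0.077
v -2.808 -1.984 0.278
v -2.63 -1.645 0.294
v -2.854 -1.717 -0.28
v -3.513 -1.052 0.437
v -3.802 -1.6 0.411
v -3.83 -1.435 0.066
v -3.652 -1.096 0.082
v -3.267 -1.194 0.693
v -3.555 -1.742 0.667
v -3.184 -1.807 0.738
v -3.006 -1.468 0.754
v -3.606 -1.363 0.64
v -1.316 -0.319 -4.118
v -0.726 -0.364 -3.967
v -1.724 -0.501 -2.582
v -0.782 -0.078 -3.948
v -0.96 0.153 -3.968
v -1.219 0.275 -4.022
v -1.5 0.262 -4.099
v -1.739 0.115 -4.18
v -1.881 -0.131 -4.246
v -1.894 -0.42 -4.284
v -1.774 -0.686 -4.283
v -1.549 -0.868 -4.245
v -1.27 -0.925 -4.178
v -1.002 -0.842 -4.097
v -0.806 -0.64 -4.02
f 2 1 4
f 2 4 3
f 4 1 5
f 4 5 3
f 5 1 6
f 5 6 3
f 6 1 7
f 6 7 3
f 7 1 8
f 7 8 3
f 8 1 9
f 8 9 3
f 9 1 10
f 9 10 3
f 10 1 11
f 10 11 3
f 11 1 12
f 11 12 3
f 12 1 13
f 12 13 3
f 13 1 14
f 13 14 3
f 14 1 15
f 14 15 3
f 15 1 16
f 15 16 3
f 16 1 2
f 16 2 3
f 18 20 17
f 21 18 17
f 17 20 19
f 19 21 17
f 18 24 20
f 22 18 21
f 22 24 18
f 20 24 19
f 23 21 19
f 19 24 23
f 23 22 21
f 24 22 23
f 25 62 41
f 62 36 65
f 41 65 30
f 62 65 41
f 25 41 37
f 41 30 42
f 37 42 26
f 41 42 37
f 25 37 46
f 37 26 47
f 46 47 32
f 37 47 46
f 25 46 58
f 46 32 61
f 58 61 35
f 46 61 58
f 25 58 62
f 58 35 66
f 62 66 36
f 58 66 62
f 26 42 53
f 42 30 56
f 53 56 34
f 42 56 53
f 30 65 43
f 65 36 64
f 43 64 29
f 65 64 43
f 36 66 63
f 66 35 59
f 63 59 27
f 66 59 63
f 35 61 60
f 61 32 48
f 60 48 31
f 61 48 60
f 32 47 52
f 47 26 49
f 52 49 33
f 47 49 52
f 28 54 40
f 54 34 55
f 40 55 29
f 54 55 40
f 28 40 38
f 40 29 39
f 38 39 27
f 40 39 38
f 28 38 45
f 38 27 44
f 45 44 31
f 38 44 45
f 28 45 50
f 45 31 51
f 50 51 33
f 45 51 50
f 28 50 54
f 50 33 57
f 54 57 34
f 50 57 54
f 29 55 43
f 55 34 56
f 43 56 30
f 55 56 43
f 27 39 63
f 39 29 64
f 63 64 36
f 39 64 63
f 31 44 60
f 44 27 59
f 60 59 35
f 44 59 60
f 33 51 52
f 51 31 48
f 52 48 32
f 51 48 52
f 34 57 53
f 57 33 49
f 53 49 26
f 57 49 53
f 68 67 70
f 68 70 69
f 70 67 71
f 70 71 69
f 71 67 72
f 71 72 69
f 72 67 73
f 72 73 69
f 73 67 74
f 73 74 69
f 74 67 75
f 74 75 69
f 75 67 76
f 75 76 69
f 76 67 77
f 76 77 69
f 77 67 78
f 77 78 69
f 78 67 79
f 78 79 69
f 79 67 80
f 79 80 69
f 80 67 81
f 80 81 69
f 81 67 68
f 81 68 69



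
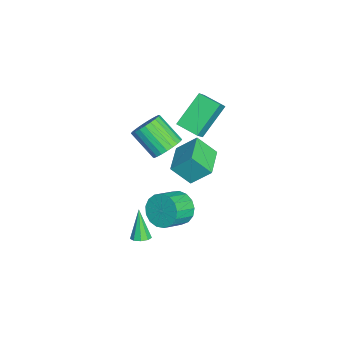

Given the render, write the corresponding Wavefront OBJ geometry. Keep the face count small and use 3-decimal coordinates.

v -2.632 -2.475 0.068
v -2.525 -1.451 1.089
v -2.547 -1.486 -0.933
v -2.44 -0.462 0.087
v -0.92 -2.638 0.053
v -0.813 -1.614 1.073
v -0.835 -1.649 -0.949
v -0.728 -0.625 0.072
v 0.906 -2.625 3.385
v 1.627 -3.054 3.427
v 0.915 -4.143 4.537
v 0.194 -3.715 4.495
v 1.668 -2.835 3.668
v 0.957 -3.925 4.777
v 1.594 -2.585 3.866
v 0.882 -3.675 4.975
v 1.414 -2.341 3.991
v 0.702 -3.43 5.1
v 1.157 -2.14 4.023
v 0.445 -3.23 5.133
v 0.862 -2.013 3.959
v 0.15 -3.103 5.068
v 0.573 -1.979 3.807
v -0.138 -3.069 4.916
v 0.336 -2.044 3.591
v -0.376 -3.133 4.7
v 0.185 -2.197 3.343
v -0.527 -3.286 4.453
v 0.143 -2.415 3.103
v -0.568 -3.505 4.212
v 0.218 -2.665 2.905
v -0.494 -3.755 4.014
v 0.398 -2.91 2.78
v -0.314 -3.999 3.889
v 0.655 -3.11 2.747
v -0.057 -4.2 3.857
v 0.95 -3.237 2.812
v 0.238 -4.327 3.921
v 1.238 -3.271 2.964
v 0.527 -4.361 4.073
v 1.476 -3.207 3.18
v 0.764 -4.296 4.289
v 3.559 -3.677 -0.923
v 3.879 -3.323 -0.742
v 2.881 -3.823 0.563
v 3.588 -3.172 -0.861
v 3.283 -3.257 -1.008
v 3.108 -3.539 -1.116
v 3.144 -3.885 -1.133
v 3.374 -4.134 -1.052
v 3.691 -4.17 -0.911
v 3.946 -3.975 -0.775
v 4.021 -3.64 -0.709
v -1.301 -2.376 3.219
v -2.446 -1.37 4.605
v -1.88 -2.156 2.58
v -3.025 -1.149 3.966
v -0.655 -1.331 2.994
v -1.8 -0.324 4.38
v -1.234 -1.11 2.355
v -2.379 -0.104 3.741
v 3.271 -1.956 1.23
v 3.878 -1.774 0.563
v 4.756 -2.503 1.163
v 4.149 -2.684 1.83
v 3.944 -1.452 0.856
v 4.823 -2.181 1.457
v 3.856 -1.246 1.235
v 4.735 -1.975 1.836
v 3.634 -1.202 1.612
v 4.512 -1.931 2.213
v 3.329 -1.331 1.902
v 4.207 -2.06 2.503
v 3.01 -1.603 2.038
v 3.889 -2.332 2.639
v 2.751 -1.956 1.989
v 3.63 -2.685 2.59
v 2.611 -2.309 1.765
v 3.49 -3.037 2.366
v 2.623 -2.58 1.419
v 3.501 -3.309 2.02
v 2.782 -2.709 1.03
v 3.661 -3.438 1.631
v 3.054 -2.665 0.686
v 3.932 -3.394 1.287
v 3.375 -2.459 0.467
v 4.254 -3.188 1.067
v 3.672 -2.137 0.422
v 4.551 -2.866 1.023
f 2 4 1
f 5 2 1
f 1 4 3
f 3 5 1
f 2 8 4
f 6 2 5
f 6 8 2
f 4 8 3
f 7 5 3
f 3 8 7
f 7 6 5
f 8 6 7
f 10 9 13
f 10 13 11
f 11 13 14
f 11 14 12
f 13 9 15
f 13 15 14
f 14 15 16
f 14 16 12
f 15 9 17
f 15 17 16
f 16 17 18
f 16 18 12
f 17 9 19
f 17 19 18
f 18 19 20
f 18 20 12
f 19 9 21
f 19 21 20
f 20 21 22
f 20 22 12
f 21 9 23
f 21 23 22
f 22 23 24
f 22 24 12
f 23 9 25
f 23 25 24
f 24 25 26
f 24 26 12
f 25 9 27
f 25 27 26
f 26 27 28
f 26 28 12
f 27 9 29
f 27 29 28
f 28 29 30
f 28 30 12
f 29 9 31
f 29 31 30
f 30 31 32
f 30 32 12
f 31 9 33
f 31 33 32
f 32 33 34
f 32 34 12
f 33 9 35
f 33 35 34
f 34 35 36
f 34 36 12
f 35 9 37
f 35 37 36
f 36 37 38
f 36 38 12
f 37 9 39
f 37 39 38
f 38 39 40
f 38 40 12
f 39 9 41
f 39 41 40
f 40 41 42
f 40 42 12
f 41 9 10
f 41 10 42
f 42 10 11
f 42 11 12
f 44 43 46
f 44 46 45
f 46 43 47
f 46 47 45
f 47 43 48
f 47 48 45
f 48 43 49
f 48 49 45
f 49 43 50
f 49 50 45
f 50 43 51
f 50 51 45
f 51 43 52
f 51 52 45
f 52 43 53
f 52 53 45
f 53 43 44
f 53 44 45
f 55 57 54
f 58 55 54
f 54 57 56
f 56 58 54
f 55 61 57
f 59 55 58
f 59 61 55
f 57 61 56
f 60 58 56
f 56 61 60
f 60 59 58
f 61 59 60
f 63 62 66
f 63 66 64
f 64 66 67
f 64 67 65
f 66 62 68
f 66 68 67
f 67 68 69
f 67 69 65
f 68 62 70
f 68 70 69
f 69 70 71
f 69 71 65
f 70 62 72
f 70 72 71
f 71 72 73
f 71 73 65
f 72 62 74
f 72 74 73
f 73 74 75
f 73 75 65
f 74 62 76
f 74 76 75
f 75 76 77
f 75 77 65
f 76 62 78
f 76 78 77
f 77 78 79
f 77 79 65
f 78 62 80
f 78 80 79
f 79 80 81
f 79 81 65
f 80 62 82
f 80 82 81
f 81 82 83
f 81 83 65
f 82 62 84
f 82 84 83
f 83 84 85
f 83 85 65
f 84 62 86
f 84 86 85
f 85 86 87
f 85 87 65
f 86 62 88
f 86 88 87
f 87 88 89
f 87 89 65
f 88 62 63
f 88 63 89
f 89 63 64
f 89 64 65



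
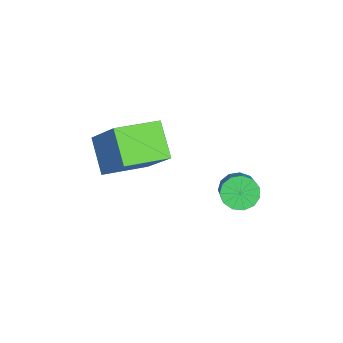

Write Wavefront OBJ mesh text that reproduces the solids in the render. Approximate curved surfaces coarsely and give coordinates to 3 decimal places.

v -2.593 2.797 -3.498
v -2.3 3.196 -3.836
v -1.273 3.183 -2.959
v -1.567 2.783 -2.622
v -2.485 3.375 -3.617
v -1.458 3.361 -2.74
v -2.704 3.37 -3.36
v -1.678 3.356 -2.483
v -2.889 3.183 -3.147
v -1.862 3.169 -2.27
v -2.979 2.873 -3.045
v -1.953 2.86 -2.169
v -2.947 2.539 -3.088
v -1.921 2.526 -2.211
v -2.803 2.287 -3.261
v -1.776 2.274 -2.384
v -2.592 2.197 -3.509
v -1.565 2.183 -2.632
v -2.382 2.297 -3.754
v -1.355 2.283 -2.877
v -2.238 2.556 -3.918
v -1.212 2.542 -3.041
v -2.208 2.891 -3.948
v -1.181 2.877 -3.072
v -1.759 -1.26 -1.777
v -2.74 -1.536 -0.939
v -2.332 0.096 -2.002
v -3.314 -0.18 -1.163
v -0.746 -0.6 -0.377
v -1.728 -0.876 0.462
v -1.32 0.756 -0.601
v -2.301 0.48 0.237
f 2 1 5
f 2 5 3
f 3 5 6
f 3 6 4
f 5 1 7
f 5 7 6
f 6 7 8
f 6 8 4
f 7 1 9
f 7 9 8
f 8 9 10
f 8 10 4
f 9 1 11
f 9 11 10
f 10 11 12
f 10 12 4
f 11 1 13
f 11 13 12
f 12 13 14
f 12 14 4
f 13 1 15
f 13 15 14
f 14 15 16
f 14 16 4
f 15 1 17
f 15 17 16
f 16 17 18
f 16 18 4
f 17 1 19
f 17 19 18
f 18 19 20
f 18 20 4
f 19 1 21
f 19 21 20
f 20 21 22
f 20 22 4
f 21 1 23
f 21 23 22
f 22 23 24
f 22 24 4
f 23 1 2
f 23 2 24
f 24 2 3
f 24 3 4
f 26 28 25
f 29 26 25
f 25 28 27
f 27 29 25
f 26 32 28
f 30 26 29
f 30 32 26
f 28 32 27
f 31 29 27
f 27 32 31
f 31 30 29
f 32 30 31



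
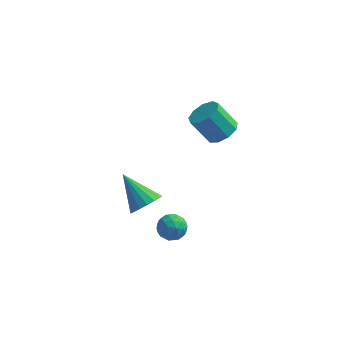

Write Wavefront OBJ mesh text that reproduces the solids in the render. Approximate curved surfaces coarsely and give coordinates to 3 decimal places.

v 0.512 -3.141 -3.124
v 1.028 -3.791 -3.089
v -0.128 -3.589 -2.031
v 0.388 -4.239 -1.996
v 0.671 -3.476 -1.833
v 1.066 -3.198 -2.509
v -0.166 -4.182 -2.611
v 0.229 -3.904 -3.287
v 0.609 -4.434 -2.772
v 1.126 -3.998 -2.291
v -0.226 -3.382 -2.829
v 0.291 -2.946 -2.348
v 0.826 -3.426 -3.203
v 0.074 -3.954 -1.917
v 0.24 -3.505 -1.821
v 0.544 -3.887 -1.801
v 0.848 -3.078 -2.861
v 1.152 -3.46 -2.841
v 0.942 -3.275 -2.102
v -0.252 -3.92 -2.279
v 0.052 -4.302 -2.259
v 0.356 -3.493 -3.319
v 0.66 -3.875 -3.299
v -0.042 -4.105 -3.018
v 0.883 -4.187 -2.996
v 0.507 -4.45 -2.353
v 0.181 -4.416 -2.715
v 0.413 -4.253 -3.112
v 1.187 -3.93 -2.713
v 0.811 -4.194 -2.07
v 0.977 -3.745 -1.974
v 1.21 -3.582 -2.372
v 0.941 -4.308 -2.527
v 0.089 -3.186 -3.05
v -0.287 -3.45 -2.407
v -0.31 -3.798 -2.748
v -0.077 -3.635 -3.146
v 0.393 -2.93 -2.767
v 0.017 -3.193 -2.124
v 0.487 -3.127 -2.008
v 0.719 -2.964 -2.405
v -0.041 -3.072 -2.593
v 1.454 3.184 -0.7
v 2.22 2.973 -0.16
v 1.191 2.925 1.28
v 0.426 3.136 0.74
v 2.141 3.624 -0.194
v 1.113 3.576 1.246
v 1.742 4.07 -0.465
v 0.713 4.021 0.975
v 1.207 4.101 -0.845
v 0.179 4.052 0.594
v 0.789 3.703 -1.158
v -0.24 3.654 0.282
v 0.681 3.062 -1.256
v -0.347 3.014 0.184
v 0.936 2.479 -1.094
v -0.093 2.43 0.346
v 1.433 2.226 -0.748
v 0.404 2.177 0.692
v 1.94 2.421 -0.379
v 0.911 2.372 1.061
v -1.205 -2.417 -2.307
v -0.525 -2.319 -1.651
v -2.655 -1.543 -0.933
v -0.509 -1.928 -1.883
v -0.653 -1.65 -2.212
v -0.923 -1.547 -2.563
v -1.258 -1.643 -2.855
v -1.581 -1.917 -3.022
v -1.817 -2.305 -3.024
v -1.914 -2.719 -2.863
v -1.848 -3.064 -2.574
v -1.634 -3.26 -2.223
v -1.323 -3.264 -1.892
v -0.984 -3.073 -1.656
v -0.696 -2.732 -1.569
f 1 38 17
f 38 12 41
f 17 41 6
f 38 41 17
f 1 17 13
f 17 6 18
f 13 18 2
f 17 18 13
f 1 13 22
f 13 2 23
f 22 23 8
f 13 23 22
f 1 22 34
f 22 8 37
f 34 37 11
f 22 37 34
f 1 34 38
f 34 11 42
f 38 42 12
f 34 42 38
f 2 18 29
f 18 6 32
f 29 32 10
f 18 32 29
f 6 41 19
f 41 12 40
f 19 40 5
f 41 40 19
f 12 42 39
f 42 11 35
f 39 35 3
f 42 35 39
f 11 37 36
f 37 8 24
f 36 24 7
f 37 24 36
f 8 23 28
f 23 2 25
f 28 25 9
f 23 25 28
f 4 30 16
f 30 10 31
f 16 31 5
f 30 31 16
f 4 16 14
f 16 5 15
f 14 15 3
f 16 15 14
f 4 14 21
f 14 3 20
f 21 20 7
f 14 20 21
f 4 21 26
f 21 7 27
f 26 27 9
f 21 27 26
f 4 26 30
f 26 9 33
f 30 33 10
f 26 33 30
f 5 31 19
f 31 10 32
f 19 32 6
f 31 32 19
f 3 15 39
f 15 5 40
f 39 40 12
f 15 40 39
f 7 20 36
f 20 3 35
f 36 35 11
f 20 35 36
f 9 27 28
f 27 7 24
f 28 24 8
f 27 24 28
f 10 33 29
f 33 9 25
f 29 25 2
f 33 25 29
f 44 43 47
f 44 47 45
f 45 47 48
f 45 48 46
f 47 43 49
f 47 49 48
f 48 49 50
f 48 50 46
f 49 43 51
f 49 51 50
f 50 51 52
f 50 52 46
f 51 43 53
f 51 53 52
f 52 53 54
f 52 54 46
f 53 43 55
f 53 55 54
f 54 55 56
f 54 56 46
f 55 43 57
f 55 57 56
f 56 57 58
f 56 58 46
f 57 43 59
f 57 59 58
f 58 59 60
f 58 60 46
f 59 43 61
f 59 61 60
f 60 61 62
f 60 62 46
f 61 43 44
f 61 44 62
f 62 44 45
f 62 45 46
f 64 63 66
f 64 66 65
f 66 63 67
f 66 67 65
f 67 63 68
f 67 68 65
f 68 63 69
f 68 69 65
f 69 63 70
f 69 70 65
f 70 63 71
f 70 71 65
f 71 63 72
f 71 72 65
f 72 63 73
f 72 73 65
f 73 63 74
f 73 74 65
f 74 63 75
f 74 75 65
f 75 63 76
f 75 76 65
f 76 63 77
f 76 77 65
f 77 63 64
f 77 64 65



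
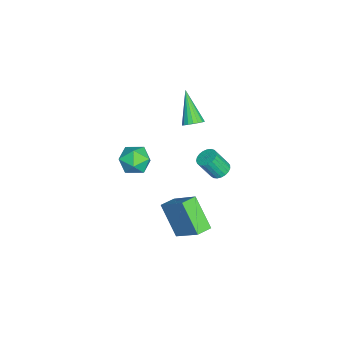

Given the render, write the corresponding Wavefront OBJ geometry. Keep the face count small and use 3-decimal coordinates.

v -2.298 1.081 -1.279
v -1.959 1.379 -0.883
v -3.562 0.499 0.239
v -2.137 1.563 -0.96
v -2.346 1.652 -1.1
v -2.545 1.628 -1.276
v -2.696 1.495 -1.452
v -2.768 1.281 -1.594
v -2.747 1.027 -1.674
v -2.636 0.784 -1.675
v -2.459 0.599 -1.598
v -2.25 0.511 -1.458
v -2.05 0.535 -1.283
v -1.899 0.667 -1.106
v -1.828 0.882 -0.964
v -1.849 1.136 -0.885
v 2.297 0.741 -3.041
v 3.182 1.913 -1.773
v 3.232 1.63 -4.516
v 4.117 2.802 -3.249
v 2.943 0.178 -2.971
v 3.828 1.35 -1.704
v 3.878 1.067 -4.447
v 4.763 2.239 -3.179
v 0.895 -0.632 -1.482
v 1.79 -0.821 -1.621
v 0.75 -1.899 -0.699
v 1.645 -2.088 -0.838
v 1.4 -1.384 -0.29
v 1.49 -0.6 -0.774
v 1.05 -2.12 -1.546
v 1.14 -1.336 -2.03
v 1.886 -1.74 -1.661
v 2.102 -1.285 -0.885
v 0.438 -1.435 -1.435
v 0.654 -0.98 -0.659
v 0.795 2.828 -1.896
v 1.356 2.758 -2.023
v 1.527 2.082 -0.891
v 0.965 2.152 -0.764
v 1.358 2.966 -1.899
v 1.529 2.289 -0.767
v 1.263 3.149 -1.775
v 1.433 2.472 -0.643
v 1.086 3.277 -1.672
v 1.257 2.6 -0.54
v 0.859 3.327 -1.608
v 1.03 2.651 -0.475
v 0.621 3.292 -1.593
v 0.792 2.615 -0.461
v 0.413 3.176 -1.631
v 0.584 2.499 -0.499
v 0.271 3 -1.715
v 0.442 2.323 -0.583
v 0.219 2.794 -1.83
v 0.39 2.117 -0.698
v 0.267 2.594 -1.956
v 0.438 1.918 -0.824
v 0.406 2.435 -2.073
v 0.577 1.758 -0.94
v 0.613 2.344 -2.158
v 0.783 1.667 -1.026
v 0.85 2.337 -2.198
v 1.021 1.66 -1.066
v 1.078 2.414 -2.186
v 1.249 1.737 -1.054
v 1.257 2.563 -2.124
v 1.428 1.887 -0.992
f 2 1 4
f 2 4 3
f 4 1 5
f 4 5 3
f 5 1 6
f 5 6 3
f 6 1 7
f 6 7 3
f 7 1 8
f 7 8 3
f 8 1 9
f 8 9 3
f 9 1 10
f 9 10 3
f 10 1 11
f 10 11 3
f 11 1 12
f 11 12 3
f 12 1 13
f 12 13 3
f 13 1 14
f 13 14 3
f 14 1 15
f 14 15 3
f 15 1 16
f 15 16 3
f 16 1 2
f 16 2 3
f 18 20 17
f 21 18 17
f 17 20 19
f 19 21 17
f 18 24 20
f 22 18 21
f 22 24 18
f 20 24 19
f 23 21 19
f 19 24 23
f 23 22 21
f 24 22 23
f 25 36 30
f 25 30 26
f 25 26 32
f 25 32 35
f 25 35 36
f 26 30 34
f 30 36 29
f 36 35 27
f 35 32 31
f 32 26 33
f 28 34 29
f 28 29 27
f 28 27 31
f 28 31 33
f 28 33 34
f 29 34 30
f 27 29 36
f 31 27 35
f 33 31 32
f 34 33 26
f 38 37 41
f 38 41 39
f 39 41 42
f 39 42 40
f 41 37 43
f 41 43 42
f 42 43 44
f 42 44 40
f 43 37 45
f 43 45 44
f 44 45 46
f 44 46 40
f 45 37 47
f 45 47 46
f 46 47 48
f 46 48 40
f 47 37 49
f 47 49 48
f 48 49 50
f 48 50 40
f 49 37 51
f 49 51 50
f 50 51 52
f 50 52 40
f 51 37 53
f 51 53 52
f 52 53 54
f 52 54 40
f 53 37 55
f 53 55 54
f 54 55 56
f 54 56 40
f 55 37 57
f 55 57 56
f 56 57 58
f 56 58 40
f 57 37 59
f 57 59 58
f 58 59 60
f 58 60 40
f 59 37 61
f 59 61 60
f 60 61 62
f 60 62 40
f 61 37 63
f 61 63 62
f 62 63 64
f 62 64 40
f 63 37 65
f 63 65 64
f 64 65 66
f 64 66 40
f 65 37 67
f 65 67 66
f 66 67 68
f 66 68 40
f 67 37 38
f 67 38 68
f 68 38 39
f 68 39 40



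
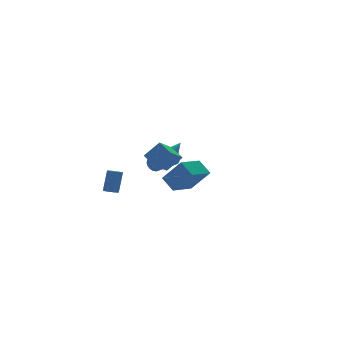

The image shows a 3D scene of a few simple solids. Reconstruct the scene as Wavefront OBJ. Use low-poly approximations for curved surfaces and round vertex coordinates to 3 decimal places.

v -2.706 1.838 -2.139
v -2.328 2.151 -2.311
v -1.875 2.435 -0.792
v -2.254 2.122 -0.621
v -2.669 2.345 -2.246
v -2.216 2.63 -0.727
v -3.032 2.243 -2.118
v -2.579 2.527 -0.6
v -3.204 1.903 -2.003
v -2.751 2.188 -0.485
v -3.085 1.525 -1.968
v -2.632 1.809 -0.449
v -2.744 1.33 -2.033
v -2.291 1.615 -0.514
v -2.381 1.433 -2.16
v -1.928 1.717 -0.642
v -2.209 1.772 -2.275
v -1.756 2.057 -0.757
v -0.517 -1.149 1.156
v -0.044 -1.14 0.613
v 0.637 -0.851 2.164
v -0.122 -0.87 0.622
v -0.26 -0.643 0.713
v -0.437 -0.493 0.871
v -0.626 -0.442 1.073
v -0.799 -0.5 1.287
v -0.928 -0.656 1.481
v -0.995 -0.887 1.626
v -0.989 -1.158 1.7
v -0.911 -1.428 1.69
v -0.773 -1.655 1.6
v -0.596 -1.805 1.441
v -0.407 -1.856 1.24
v -0.234 -1.799 1.026
v -0.105 -1.642 0.831
v -0.038 -1.411 0.686
v -2.154 -4.087 1.378
v -3.203 -4.518 2.072
v -2.263 -3.014 1.88
v -3.312 -3.445 2.574
v -1.328 -4.475 2.386
v -2.377 -4.906 3.08
v -1.437 -3.402 2.888
v -2.486 -3.833 3.582
v 0.336 1.899 -0.411
v 0.606 1.695 -0.894
v 1.155 0.336 -0.012
v 0.884 0.541 0.471
v 0.802 1.855 -0.77
v 1.351 0.497 0.113
v 0.892 2.025 -0.563
v 1.44 0.667 0.319
v 0.854 2.167 -0.321
v 1.403 0.809 0.561
v 0.697 2.247 -0.101
v 1.246 0.889 0.782
v 0.458 2.247 0.049
v 1.007 0.889 0.931
v 0.19 2.168 0.093
v 0.739 0.81 0.976
v -0.044 2.027 0.022
v 0.505 0.669 0.904
v -0.191 1.857 -0.148
v 0.358 0.499 0.734
v -0.218 1.696 -0.379
v 0.331 0.338 0.503
v -0.117 1.582 -0.617
v 0.431 0.224 0.265
v 0.086 1.541 -0.808
v 0.635 0.182 0.074
v 0.347 1.581 -0.908
v 0.896 0.223 -0.026
v 3.456 2.535 -2.076
v 3.232 3.539 -1.265
v 2.7 3.641 -3.654
v 2.476 4.645 -2.843
v 5.204 3.215 -2.437
v 4.98 4.219 -1.626
v 4.448 4.321 -4.015
v 4.224 5.325 -3.204
f 2 1 5
f 2 5 3
f 3 5 6
f 3 6 4
f 5 1 7
f 5 7 6
f 6 7 8
f 6 8 4
f 7 1 9
f 7 9 8
f 8 9 10
f 8 10 4
f 9 1 11
f 9 11 10
f 10 11 12
f 10 12 4
f 11 1 13
f 11 13 12
f 12 13 14
f 12 14 4
f 13 1 15
f 13 15 14
f 14 15 16
f 14 16 4
f 15 1 17
f 15 17 16
f 16 17 18
f 16 18 4
f 17 1 2
f 17 2 18
f 18 2 3
f 18 3 4
f 20 19 22
f 20 22 21
f 22 19 23
f 22 23 21
f 23 19 24
f 23 24 21
f 24 19 25
f 24 25 21
f 25 19 26
f 25 26 21
f 26 19 27
f 26 27 21
f 27 19 28
f 27 28 21
f 28 19 29
f 28 29 21
f 29 19 30
f 29 30 21
f 30 19 31
f 30 31 21
f 31 19 32
f 31 32 21
f 32 19 33
f 32 33 21
f 33 19 34
f 33 34 21
f 34 19 35
f 34 35 21
f 35 19 36
f 35 36 21
f 36 19 20
f 36 20 21
f 38 40 37
f 41 38 37
f 37 40 39
f 39 41 37
f 38 44 40
f 42 38 41
f 42 44 38
f 40 44 39
f 43 41 39
f 39 44 43
f 43 42 41
f 44 42 43
f 46 45 49
f 46 49 47
f 47 49 50
f 47 50 48
f 49 45 51
f 49 51 50
f 50 51 52
f 50 52 48
f 51 45 53
f 51 53 52
f 52 53 54
f 52 54 48
f 53 45 55
f 53 55 54
f 54 55 56
f 54 56 48
f 55 45 57
f 55 57 56
f 56 57 58
f 56 58 48
f 57 45 59
f 57 59 58
f 58 59 60
f 58 60 48
f 59 45 61
f 59 61 60
f 60 61 62
f 60 62 48
f 61 45 63
f 61 63 62
f 62 63 64
f 62 64 48
f 63 45 65
f 63 65 64
f 64 65 66
f 64 66 48
f 65 45 67
f 65 67 66
f 66 67 68
f 66 68 48
f 67 45 69
f 67 69 68
f 68 69 70
f 68 70 48
f 69 45 71
f 69 71 70
f 70 71 72
f 70 72 48
f 71 45 46
f 71 46 72
f 72 46 47
f 72 47 48
f 74 76 73
f 77 74 73
f 73 76 75
f 75 77 73
f 74 80 76
f 78 74 77
f 78 80 74
f 76 80 75
f 79 77 75
f 75 80 79
f 79 78 77
f 80 78 79



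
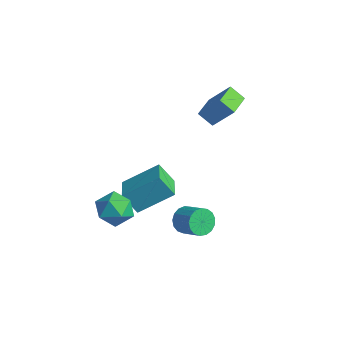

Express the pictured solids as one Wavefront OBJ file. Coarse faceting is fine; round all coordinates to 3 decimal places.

v 1.629 0.939 1.589
v 2.468 1.551 2.78
v 0.799 2.127 1.564
v 1.638 2.739 2.755
v 2.222 1.341 0.965
v 3.061 1.953 2.156
v 1.392 2.529 0.94
v 2.231 3.141 2.131
v 0.576 -3.379 -3.45
v 1.268 -2.64 -3.255
v 1.752 -4.54 -3.225
v 2.444 -3.801 -3.03
v 1.682 -3.985 -2.36
v 0.956 -3.267 -2.499
v 2.064 -3.913 -3.981
v 1.338 -3.195 -4.12
v 2.188 -2.97 -3.583
v 1.952 -3.015 -2.581
v 1.068 -4.165 -3.899
v 0.832 -4.21 -2.897
v 3.153 -0.778 -4.203
v 3.41 -0.426 -4.826
v 4.523 -0.27 -4.28
v 4.267 -0.622 -3.657
v 3.273 -0.156 -4.624
v 4.386 -0.001 -4.078
v 3.108 -0.029 -4.325
v 4.222 0.127 -3.779
v 2.954 -0.073 -3.999
v 4.068 0.082 -3.453
v 2.846 -0.279 -3.719
v 3.96 -0.123 -3.173
v 2.808 -0.599 -3.55
v 3.921 -0.443 -3.004
v 2.849 -0.96 -3.531
v 3.962 -0.804 -2.985
v 2.96 -1.279 -3.665
v 4.073 -1.123 -3.119
v 3.115 -1.483 -3.923
v 4.228 -1.328 -3.377
v 3.279 -1.526 -4.245
v 4.392 -1.37 -3.699
v 3.414 -1.398 -4.558
v 4.527 -1.242 -4.011
v 3.489 -1.127 -4.789
v 4.603 -0.971 -4.242
v 3.488 -0.776 -4.886
v 4.601 -0.621 -4.339
v -0.092 -2.156 -3.081
v 0.696 -0.608 -1.956
v 0.436 -1.652 -4.145
v 1.223 -0.103 -3.02
v 1.177 -2.977 -2.84
v 1.964 -1.428 -1.715
v 1.704 -2.472 -3.904
v 2.492 -0.924 -2.779
f 2 4 1
f 5 2 1
f 1 4 3
f 3 5 1
f 2 8 4
f 6 2 5
f 6 8 2
f 4 8 3
f 7 5 3
f 3 8 7
f 7 6 5
f 8 6 7
f 9 20 14
f 9 14 10
f 9 10 16
f 9 16 19
f 9 19 20
f 10 14 18
f 14 20 13
f 20 19 11
f 19 16 15
f 16 10 17
f 12 18 13
f 12 13 11
f 12 11 15
f 12 15 17
f 12 17 18
f 13 18 14
f 11 13 20
f 15 11 19
f 17 15 16
f 18 17 10
f 22 21 25
f 22 25 23
f 23 25 26
f 23 26 24
f 25 21 27
f 25 27 26
f 26 27 28
f 26 28 24
f 27 21 29
f 27 29 28
f 28 29 30
f 28 30 24
f 29 21 31
f 29 31 30
f 30 31 32
f 30 32 24
f 31 21 33
f 31 33 32
f 32 33 34
f 32 34 24
f 33 21 35
f 33 35 34
f 34 35 36
f 34 36 24
f 35 21 37
f 35 37 36
f 36 37 38
f 36 38 24
f 37 21 39
f 37 39 38
f 38 39 40
f 38 40 24
f 39 21 41
f 39 41 40
f 40 41 42
f 40 42 24
f 41 21 43
f 41 43 42
f 42 43 44
f 42 44 24
f 43 21 45
f 43 45 44
f 44 45 46
f 44 46 24
f 45 21 47
f 45 47 46
f 46 47 48
f 46 48 24
f 47 21 22
f 47 22 48
f 48 22 23
f 48 23 24
f 50 52 49
f 53 50 49
f 49 52 51
f 51 53 49
f 50 56 52
f 54 50 53
f 54 56 50
f 52 56 51
f 55 53 51
f 51 56 55
f 55 54 53
f 56 54 55



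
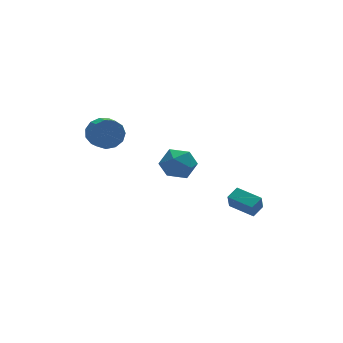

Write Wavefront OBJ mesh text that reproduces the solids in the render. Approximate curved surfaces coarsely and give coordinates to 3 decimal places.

v 3.136 -2.973 -4.4
v 2.884 -3.365 -3.338
v 3.916 -2.469 -4.029
v 3.664 -2.861 -2.967
v 4.176 -4.379 -4.673
v 3.924 -4.771 -3.611
v 4.956 -3.875 -4.302
v 4.704 -4.267 -3.24
v -0.146 -0.71 -1.024
v 0.806 -1.158 -1.721
v -0.206 -2.462 0.021
v 0.746 -2.91 -0.676
v 0.951 -1.974 0.145
v 0.988 -0.891 -0.501
v -0.388 -2.729 -1.199
v -0.351 -1.646 -1.845
v 0.656 -2.406 -1.829
v 1.484 -1.939 -0.998
v -0.884 -1.681 -0.702
v -0.056 -1.214 0.129
v -3.898 -0.242 1.757
v -3.369 0.081 2.654
v -3.313 -0.915 2.98
v -3.842 -1.238 2.083
v -3.967 0.093 2.792
v -3.911 -0.903 3.118
v -4.543 -0.001 2.602
v -4.488 -0.998 2.928
v -4.915 -0.172 2.143
v -4.859 -1.169 2.469
v -4.963 -0.365 1.562
v -4.908 -1.361 1.888
v -4.673 -0.519 1.043
v -4.618 -1.515 1.369
v -4.137 -0.584 0.75
v -4.082 -1.581 1.076
v -3.525 -0.541 0.777
v -3.47 -1.538 1.104
v -3.031 -0.403 1.115
v -2.976 -1.4 1.442
v -2.813 -0.214 1.657
v -2.757 -1.21 1.983
v -2.938 -0.033 2.231
v -2.883 -1.03 2.557
f 2 4 1
f 5 2 1
f 1 4 3
f 3 5 1
f 2 8 4
f 6 2 5
f 6 8 2
f 4 8 3
f 7 5 3
f 3 8 7
f 7 6 5
f 8 6 7
f 9 20 14
f 9 14 10
f 9 10 16
f 9 16 19
f 9 19 20
f 10 14 18
f 14 20 13
f 20 19 11
f 19 16 15
f 16 10 17
f 12 18 13
f 12 13 11
f 12 11 15
f 12 15 17
f 12 17 18
f 13 18 14
f 11 13 20
f 15 11 19
f 17 15 16
f 18 17 10
f 22 21 25
f 22 25 23
f 23 25 26
f 23 26 24
f 25 21 27
f 25 27 26
f 26 27 28
f 26 28 24
f 27 21 29
f 27 29 28
f 28 29 30
f 28 30 24
f 29 21 31
f 29 31 30
f 30 31 32
f 30 32 24
f 31 21 33
f 31 33 32
f 32 33 34
f 32 34 24
f 33 21 35
f 33 35 34
f 34 35 36
f 34 36 24
f 35 21 37
f 35 37 36
f 36 37 38
f 36 38 24
f 37 21 39
f 37 39 38
f 38 39 40
f 38 40 24
f 39 21 41
f 39 41 40
f 40 41 42
f 40 42 24
f 41 21 43
f 41 43 42
f 42 43 44
f 42 44 24
f 43 21 22
f 43 22 44
f 44 22 23
f 44 23 24



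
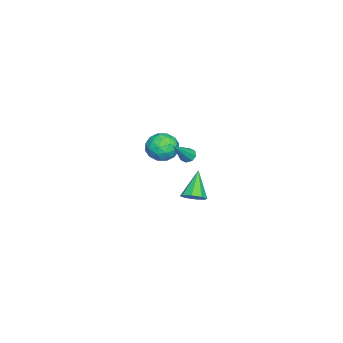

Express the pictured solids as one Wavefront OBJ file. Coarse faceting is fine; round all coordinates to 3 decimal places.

v -4.88 -3.797 -1.574
v -4.267 -2.938 -1.994
v -3.333 -4.702 -1.166
v -2.72 -3.843 -1.586
v -3.309 -3.703 -0.625
v -4.265 -3.144 -0.877
v -3.335 -4.496 -2.283
v -4.291 -3.937 -2.535
v -3.312 -3.37 -2.432
v -3.296 -2.88 -1.408
v -4.304 -4.76 -1.752
v -4.288 -4.27 -0.728
v -4.709 -3.288 -1.819
v -2.891 -4.352 -1.341
v -3.237 -4.27 -0.776
v -2.877 -3.765 -1.023
v -4.708 -3.41 -1.163
v -4.348 -2.905 -1.41
v -3.784 -3.354 -0.606
v -3.252 -4.735 -1.75
v -2.892 -4.23 -1.997
v -4.723 -3.875 -2.137
v -4.363 -3.37 -2.384
v -3.816 -4.286 -2.554
v -3.788 -3.037 -2.324
v -2.879 -3.569 -2.085
v -3.24 -3.953 -2.494
v -3.802 -3.624 -2.642
v -3.778 -2.75 -1.722
v -2.869 -3.281 -1.482
v -3.215 -3.199 -0.918
v -3.777 -2.871 -1.066
v -3.217 -3.003 -1.98
v -4.731 -4.359 -1.678
v -3.822 -4.89 -1.438
v -3.823 -4.769 -2.094
v -4.385 -4.441 -2.242
v -4.721 -4.071 -1.075
v -3.812 -4.603 -0.836
v -3.798 -4.016 -0.518
v -4.36 -3.687 -0.666
v -4.383 -4.637 -1.18
v 4.413 0.614 -0.202
v 4.779 1.193 0.172
v 3.107 0.506 1.242
v 4.354 1.392 -0.197
v 3.964 1.135 -0.569
v 3.837 0.573 -0.726
v 4.048 0.035 -0.576
v 4.473 -0.164 -0.206
v 4.863 0.093 0.166
v 4.989 0.655 0.323
v -2.893 -1.9 -1.461
v -2.668 -2.289 -1.796
v -1.527 -2.42 0.061
v -2.477 -1.907 -1.836
v -2.53 -1.522 -1.657
v -2.795 -1.358 -1.363
v -3.118 -1.512 -1.127
v -3.308 -1.893 -1.086
v -3.256 -2.279 -1.265
v -2.99 -2.443 -1.559
f 1 38 17
f 38 12 41
f 17 41 6
f 38 41 17
f 1 17 13
f 17 6 18
f 13 18 2
f 17 18 13
f 1 13 22
f 13 2 23
f 22 23 8
f 13 23 22
f 1 22 34
f 22 8 37
f 34 37 11
f 22 37 34
f 1 34 38
f 34 11 42
f 38 42 12
f 34 42 38
f 2 18 29
f 18 6 32
f 29 32 10
f 18 32 29
f 6 41 19
f 41 12 40
f 19 40 5
f 41 40 19
f 12 42 39
f 42 11 35
f 39 35 3
f 42 35 39
f 11 37 36
f 37 8 24
f 36 24 7
f 37 24 36
f 8 23 28
f 23 2 25
f 28 25 9
f 23 25 28
f 4 30 16
f 30 10 31
f 16 31 5
f 30 31 16
f 4 16 14
f 16 5 15
f 14 15 3
f 16 15 14
f 4 14 21
f 14 3 20
f 21 20 7
f 14 20 21
f 4 21 26
f 21 7 27
f 26 27 9
f 21 27 26
f 4 26 30
f 26 9 33
f 30 33 10
f 26 33 30
f 5 31 19
f 31 10 32
f 19 32 6
f 31 32 19
f 3 15 39
f 15 5 40
f 39 40 12
f 15 40 39
f 7 20 36
f 20 3 35
f 36 35 11
f 20 35 36
f 9 27 28
f 27 7 24
f 28 24 8
f 27 24 28
f 10 33 29
f 33 9 25
f 29 25 2
f 33 25 29
f 44 43 46
f 44 46 45
f 46 43 47
f 46 47 45
f 47 43 48
f 47 48 45
f 48 43 49
f 48 49 45
f 49 43 50
f 49 50 45
f 50 43 51
f 50 51 45
f 51 43 52
f 51 52 45
f 52 43 44
f 52 44 45
f 54 53 56
f 54 56 55
f 56 53 57
f 56 57 55
f 57 53 58
f 57 58 55
f 58 53 59
f 58 59 55
f 59 53 60
f 59 60 55
f 60 53 61
f 60 61 55
f 61 53 62
f 61 62 55
f 62 53 54
f 62 54 55



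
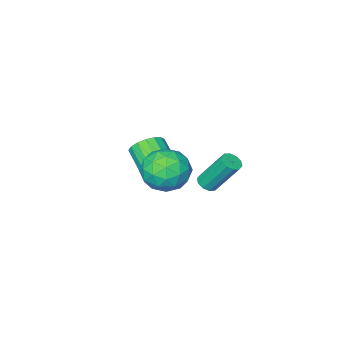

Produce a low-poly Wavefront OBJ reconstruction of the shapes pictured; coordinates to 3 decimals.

v 0.738 1.653 -0.113
v 1.221 1.647 0.05
v 0.685 2.58 1.676
v 0.202 2.587 1.513
v 1.178 1.911 -0.116
v 0.642 2.845 1.51
v 0.966 2.077 -0.281
v 0.431 3.011 1.345
v 0.668 2.081 -0.382
v 0.132 3.014 1.244
v 0.396 1.922 -0.38
v -0.14 2.855 1.246
v 0.255 1.66 -0.276
v -0.281 2.593 1.35
v 0.298 1.395 -0.11
v -0.238 2.329 1.516
v 0.509 1.229 0.055
v -0.026 2.163 1.681
v 0.808 1.226 0.156
v 0.272 2.159 1.782
v 1.08 1.385 0.154
v 0.544 2.318 1.78
v 0.331 -2.303 -1.712
v 0.627 -2.757 -2.381
v 0.384 -4.13 -1.556
v 0.089 -3.677 -0.888
v 0.963 -2.681 -2.156
v 0.721 -4.055 -1.331
v 1.155 -2.519 -1.83
v 0.913 -3.893 -1.005
v 1.158 -2.308 -1.477
v 0.916 -3.681 -0.652
v 0.972 -2.095 -1.178
v 0.729 -3.469 -0.353
v 0.639 -1.931 -1.001
v 0.396 -3.304 -0.176
v 0.235 -1.851 -0.987
v -0.007 -3.224 -0.163
v -0.147 -1.875 -1.14
v -0.389 -3.248 -0.315
v -0.419 -1.997 -1.423
v -0.661 -3.371 -0.599
v -0.519 -2.19 -1.773
v -0.762 -3.563 -0.949
v -0.425 -2.408 -2.109
v -0.667 -3.781 -1.284
v -0.157 -2.602 -2.354
v -0.399 -3.976 -1.529
v 0.222 -2.728 -2.452
v -0.02 -4.102 -1.627
v 0.075 -0.598 -0.895
v 0.995 0.09 -1.236
v 1.265 -1.63 0.236
v 2.185 -0.942 -0.105
v 1.32 -0.486 0.588
v 0.584 0.152 -0.112
v 1.676 -1.692 -0.888
v 0.94 -1.054 -1.588
v 1.985 -0.586 -1.232
v 1.765 0.16 -0.319
v 0.495 -1.7 -0.681
v 0.275 -0.954 0.232
v 0.43 -0.163 -1.165
v 1.83 -1.377 0.165
v 1.321 -1.108 0.572
v 1.862 -0.704 0.372
v 0.189 -0.127 -0.504
v 0.73 0.278 -0.704
v 0.921 -0.061 0.368
v 1.53 -1.818 -0.296
v 2.071 -1.413 -0.496
v 0.398 -0.836 -1.372
v 0.939 -0.432 -1.572
v 1.339 -1.479 -1.368
v 1.553 -0.156 -1.363
v 2.253 -0.763 -0.698
v 1.953 -1.204 -1.158
v 1.521 -0.829 -1.569
v 1.424 0.282 -0.826
v 2.123 -0.325 -0.161
v 1.614 -0.056 0.245
v 1.182 0.319 -0.166
v 2.005 -0.115 -0.824
v 0.137 -1.215 -0.839
v 0.836 -1.822 -0.174
v 1.078 -1.859 -0.834
v 0.646 -1.484 -1.245
v 0.007 -0.777 -0.302
v 0.707 -1.384 0.363
v 0.739 -0.711 0.569
v 0.307 -0.336 0.158
v 0.255 -1.425 -0.176
f 2 1 5
f 2 5 3
f 3 5 6
f 3 6 4
f 5 1 7
f 5 7 6
f 6 7 8
f 6 8 4
f 7 1 9
f 7 9 8
f 8 9 10
f 8 10 4
f 9 1 11
f 9 11 10
f 10 11 12
f 10 12 4
f 11 1 13
f 11 13 12
f 12 13 14
f 12 14 4
f 13 1 15
f 13 15 14
f 14 15 16
f 14 16 4
f 15 1 17
f 15 17 16
f 16 17 18
f 16 18 4
f 17 1 19
f 17 19 18
f 18 19 20
f 18 20 4
f 19 1 21
f 19 21 20
f 20 21 22
f 20 22 4
f 21 1 2
f 21 2 22
f 22 2 3
f 22 3 4
f 24 23 27
f 24 27 25
f 25 27 28
f 25 28 26
f 27 23 29
f 27 29 28
f 28 29 30
f 28 30 26
f 29 23 31
f 29 31 30
f 30 31 32
f 30 32 26
f 31 23 33
f 31 33 32
f 32 33 34
f 32 34 26
f 33 23 35
f 33 35 34
f 34 35 36
f 34 36 26
f 35 23 37
f 35 37 36
f 36 37 38
f 36 38 26
f 37 23 39
f 37 39 38
f 38 39 40
f 38 40 26
f 39 23 41
f 39 41 40
f 40 41 42
f 40 42 26
f 41 23 43
f 41 43 42
f 42 43 44
f 42 44 26
f 43 23 45
f 43 45 44
f 44 45 46
f 44 46 26
f 45 23 47
f 45 47 46
f 46 47 48
f 46 48 26
f 47 23 49
f 47 49 48
f 48 49 50
f 48 50 26
f 49 23 24
f 49 24 50
f 50 24 25
f 50 25 26
f 51 88 67
f 88 62 91
f 67 91 56
f 88 91 67
f 51 67 63
f 67 56 68
f 63 68 52
f 67 68 63
f 51 63 72
f 63 52 73
f 72 73 58
f 63 73 72
f 51 72 84
f 72 58 87
f 84 87 61
f 72 87 84
f 51 84 88
f 84 61 92
f 88 92 62
f 84 92 88
f 52 68 79
f 68 56 82
f 79 82 60
f 68 82 79
f 56 91 69
f 91 62 90
f 69 90 55
f 91 90 69
f 62 92 89
f 92 61 85
f 89 85 53
f 92 85 89
f 61 87 86
f 87 58 74
f 86 74 57
f 87 74 86
f 58 73 78
f 73 52 75
f 78 75 59
f 73 75 78
f 54 80 66
f 80 60 81
f 66 81 55
f 80 81 66
f 54 66 64
f 66 55 65
f 64 65 53
f 66 65 64
f 54 64 71
f 64 53 70
f 71 70 57
f 64 70 71
f 54 71 76
f 71 57 77
f 76 77 59
f 71 77 76
f 54 76 80
f 76 59 83
f 80 83 60
f 76 83 80
f 55 81 69
f 81 60 82
f 69 82 56
f 81 82 69
f 53 65 89
f 65 55 90
f 89 90 62
f 65 90 89
f 57 70 86
f 70 53 85
f 86 85 61
f 70 85 86
f 59 77 78
f 77 57 74
f 78 74 58
f 77 74 78
f 60 83 79
f 83 59 75
f 79 75 52
f 83 75 79



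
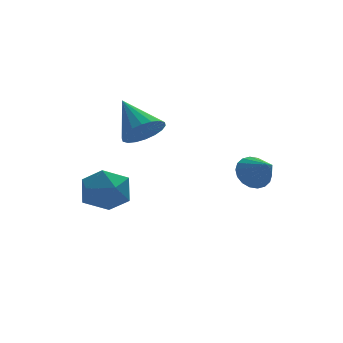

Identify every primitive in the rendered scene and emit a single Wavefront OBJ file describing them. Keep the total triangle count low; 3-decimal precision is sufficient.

v -0.917 1.727 2.952
v -0.073 1.595 3.453
v -1.423 3.253 4.208
v 0.041 1.887 3.144
v -0.035 2.147 2.796
v -0.285 2.324 2.48
v -0.661 2.383 2.257
v -1.087 2.312 2.172
v -1.48 2.125 2.242
v -1.761 1.859 2.452
v -1.875 1.566 2.761
v -1.8 1.306 3.109
v -1.549 1.129 3.425
v -1.174 1.07 3.648
v -0.747 1.142 3.733
v -0.354 1.329 3.663
v -1.797 4.28 -0.34
v -1.199 3.839 -1.32
v -3.101 2.781 -0.46
v -2.503 2.34 -1.44
v -1.977 2.298 -0.329
v -1.171 3.225 -0.255
v -3.129 3.395 -1.525
v -2.323 4.322 -1.451
v -2.022 3.292 -2.053
v -1.31 2.614 -1.313
v -2.99 4.006 -0.467
v -2.278 3.328 0.273
v 2.874 -0.966 1.328
v 3.506 -1.136 0.802
v 3.266 -2.054 2.152
v 3.662 -0.898 1.044
v 3.661 -0.672 1.342
v 3.505 -0.505 1.638
v 3.224 -0.429 1.872
v 2.873 -0.459 1.999
v 2.523 -0.59 1.992
v 2.242 -0.795 1.855
v 2.087 -1.034 1.613
v 2.087 -1.259 1.314
v 2.244 -1.426 1.019
v 2.525 -1.502 0.785
v 2.876 -1.472 0.658
v 3.226 -1.341 0.664
f 2 1 4
f 2 4 3
f 4 1 5
f 4 5 3
f 5 1 6
f 5 6 3
f 6 1 7
f 6 7 3
f 7 1 8
f 7 8 3
f 8 1 9
f 8 9 3
f 9 1 10
f 9 10 3
f 10 1 11
f 10 11 3
f 11 1 12
f 11 12 3
f 12 1 13
f 12 13 3
f 13 1 14
f 13 14 3
f 14 1 15
f 14 15 3
f 15 1 16
f 15 16 3
f 16 1 2
f 16 2 3
f 17 28 22
f 17 22 18
f 17 18 24
f 17 24 27
f 17 27 28
f 18 22 26
f 22 28 21
f 28 27 19
f 27 24 23
f 24 18 25
f 20 26 21
f 20 21 19
f 20 19 23
f 20 23 25
f 20 25 26
f 21 26 22
f 19 21 28
f 23 19 27
f 25 23 24
f 26 25 18
f 30 29 32
f 30 32 31
f 32 29 33
f 32 33 31
f 33 29 34
f 33 34 31
f 34 29 35
f 34 35 31
f 35 29 36
f 35 36 31
f 36 29 37
f 36 37 31
f 37 29 38
f 37 38 31
f 38 29 39
f 38 39 31
f 39 29 40
f 39 40 31
f 40 29 41
f 40 41 31
f 41 29 42
f 41 42 31
f 42 29 43
f 42 43 31
f 43 29 44
f 43 44 31
f 44 29 30
f 44 30 31

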